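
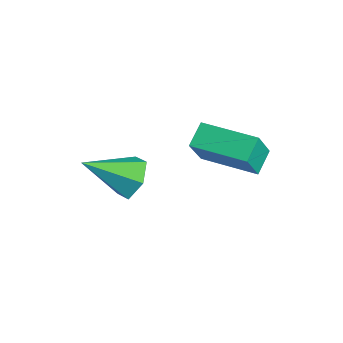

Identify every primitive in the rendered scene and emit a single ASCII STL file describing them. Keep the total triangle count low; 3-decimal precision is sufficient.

solid 
facet normal 0.098 0.837 -0.539
outer loop
vertex -2.669 -2.416 -3.679
vertex -3.37 -2.1 -3.316
vertex -2.61 -1.962 -2.963
endloop
endfacet
facet normal 0.885 -0.422 0.195
outer loop
vertex -2.669 -2.416 -3.679
vertex -2.61 -1.962 -2.963
vertex -3.55 -3.64 -2.324
endloop
endfacet
facet normal 0.098 0.837 -0.539
outer loop
vertex -2.61 -1.962 -2.963
vertex -3.37 -2.1 -3.316
vertex -3.311 -1.646 -2.6
endloop
endfacet
facet normal 0.481 0.063 0.874
outer loop
vertex -2.61 -1.962 -2.963
vertex -3.311 -1.646 -2.6
vertex -3.55 -3.64 -2.324
endloop
endfacet
facet normal 0.097 0.837 -0.539
outer loop
vertex -3.311 -1.646 -2.6
vertex -3.37 -2.1 -3.316
vertex -4.071 -1.785 -2.953
endloop
endfacet
facet normal -0.441 0.175 0.880
outer loop
vertex -3.311 -1.646 -2.6
vertex -4.071 -1.785 -2.953
vertex -3.55 -3.64 -2.324
endloop
endfacet
facet normal 0.097 0.837 -0.539
outer loop
vertex -4.071 -1.785 -2.953
vertex -3.37 -2.1 -3.316
vertex -4.131 -2.239 -3.669
endloop
endfacet
facet normal -0.958 -0.199 0.206
outer loop
vertex -4.071 -1.785 -2.953
vertex -4.131 -2.239 -3.669
vertex -3.55 -3.64 -2.324
endloop
endfacet
facet normal 0.098 0.836 -0.540
outer loop
vertex -4.131 -2.239 -3.669
vertex -3.37 -2.1 -3.316
vertex -3.43 -2.555 -4.032
endloop
endfacet
facet normal -0.554 -0.685 -0.474
outer loop
vertex -4.131 -2.239 -3.669
vertex -3.43 -2.555 -4.032
vertex -3.55 -3.64 -2.324
endloop
endfacet
facet normal 0.098 0.836 -0.540
outer loop
vertex -3.43 -2.555 -4.032
vertex -3.37 -2.1 -3.316
vertex -2.669 -2.416 -3.679
endloop
endfacet
facet normal 0.368 -0.796 -0.480
outer loop
vertex -3.43 -2.555 -4.032
vertex -2.669 -2.416 -3.679
vertex -3.55 -3.64 -2.324
endloop
endfacet
facet normal -0.706 -0.708 -0.022
outer loop
vertex -0.955 -1.035 0.004
vertex -1.509 -0.498 0.487
vertex -1.449 -0.507 -1.148
endloop
endfacet
facet normal 0.609 -0.589 -0.531
outer loop
vertex -0.131 0.818 -1.107
vertex -0.955 -1.035 0.004
vertex -1.449 -0.507 -1.148
endloop
endfacet
facet normal -0.705 -0.709 -0.022
outer loop
vertex -1.449 -0.507 -1.148
vertex -1.509 -0.498 0.487
vertex -2.003 0.029 -0.665
endloop
endfacet
facet normal -0.363 0.388 -0.847
outer loop
vertex -2.003 0.029 -0.665
vertex -0.131 0.818 -1.107
vertex -1.449 -0.507 -1.148
endloop
endfacet
facet normal 0.363 -0.387 0.847
outer loop
vertex -0.955 -1.035 0.004
vertex -0.191 0.827 0.528
vertex -1.509 -0.498 0.487
endloop
endfacet
facet normal 0.609 -0.589 -0.531
outer loop
vertex 0.363 0.291 0.045
vertex -0.955 -1.035 0.004
vertex -0.131 0.818 -1.107
endloop
endfacet
facet normal 0.364 -0.388 0.847
outer loop
vertex 0.363 0.291 0.045
vertex -0.191 0.827 0.528
vertex -0.955 -1.035 0.004
endloop
endfacet
facet normal -0.609 0.589 0.531
outer loop
vertex -1.509 -0.498 0.487
vertex -0.191 0.827 0.528
vertex -2.003 0.029 -0.665
endloop
endfacet
facet normal -0.363 0.387 -0.847
outer loop
vertex -0.685 1.355 -0.624
vertex -0.131 0.818 -1.107
vertex -2.003 0.029 -0.665
endloop
endfacet
facet normal -0.609 0.589 0.531
outer loop
vertex -2.003 0.029 -0.665
vertex -0.191 0.827 0.528
vertex -0.685 1.355 -0.624
endloop
endfacet
facet normal 0.705 0.708 0.022
outer loop
vertex -0.685 1.355 -0.624
vertex 0.363 0.291 0.045
vertex -0.131 0.818 -1.107
endloop
endfacet
facet normal 0.705 0.709 0.022
outer loop
vertex -0.191 0.827 0.528
vertex 0.363 0.291 0.045
vertex -0.685 1.355 -0.624
endloop
endfacet

endsolid


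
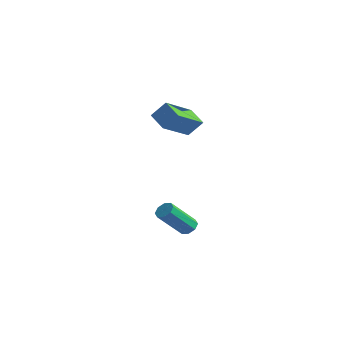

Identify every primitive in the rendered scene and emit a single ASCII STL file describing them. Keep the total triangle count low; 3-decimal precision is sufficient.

solid 
facet normal 0.094 0.694 -0.714
outer loop
vertex -1.125 0.079 -3.005
vertex -1.497 -0.135 -3.262
vertex -1.468 0.221 -2.912
endloop
endfacet
facet normal 0.433 0.617 0.657
outer loop
vertex -1.125 0.079 -3.005
vertex -1.468 0.221 -2.912
vertex -1.291 -1.171 -1.722
endloop
endfacet
facet normal 0.434 0.617 0.657
outer loop
vertex -1.291 -1.171 -1.722
vertex -1.468 0.221 -2.912
vertex -1.634 -1.03 -1.628
endloop
endfacet
facet normal -0.091 -0.695 0.713
outer loop
vertex -1.291 -1.171 -1.722
vertex -1.634 -1.03 -1.628
vertex -1.663 -1.385 -1.978
endloop
endfacet
facet normal 0.091 0.694 -0.714
outer loop
vertex -1.468 0.221 -2.912
vertex -1.497 -0.135 -3.262
vertex -1.828 0.154 -3.023
endloop
endfacet
facet normal -0.326 0.698 0.638
outer loop
vertex -1.468 0.221 -2.912
vertex -1.828 0.154 -3.023
vertex -1.634 -1.03 -1.628
endloop
endfacet
facet normal -0.325 0.698 0.638
outer loop
vertex -1.634 -1.03 -1.628
vertex -1.828 0.154 -3.023
vertex -1.994 -1.096 -1.739
endloop
endfacet
facet normal -0.092 -0.695 0.713
outer loop
vertex -1.634 -1.03 -1.628
vertex -1.994 -1.096 -1.739
vertex -1.663 -1.385 -1.978
endloop
endfacet
facet normal 0.091 0.695 -0.714
outer loop
vertex -1.828 0.154 -3.023
vertex -1.497 -0.135 -3.262
vertex -1.994 -0.082 -3.274
endloop
endfacet
facet normal -0.896 0.370 0.245
outer loop
vertex -1.828 0.154 -3.023
vertex -1.994 -0.082 -3.274
vertex -1.994 -1.096 -1.739
endloop
endfacet
facet normal -0.896 0.370 0.244
outer loop
vertex -1.994 -1.096 -1.739
vertex -1.994 -0.082 -3.274
vertex -2.16 -1.332 -1.991
endloop
endfacet
facet normal -0.093 -0.696 0.712
outer loop
vertex -1.994 -1.096 -1.739
vertex -2.16 -1.332 -1.991
vertex -1.663 -1.385 -1.978
endloop
endfacet
facet normal 0.091 0.695 -0.713
outer loop
vertex -1.994 -0.082 -3.274
vertex -1.497 -0.135 -3.262
vertex -1.869 -0.349 -3.518
endloop
endfacet
facet normal -0.941 -0.174 -0.291
outer loop
vertex -1.994 -0.082 -3.274
vertex -1.869 -0.349 -3.518
vertex -2.16 -1.332 -1.991
endloop
endfacet
facet normal -0.941 -0.174 -0.291
outer loop
vertex -2.16 -1.332 -1.991
vertex -1.869 -0.349 -3.518
vertex -2.035 -1.599 -2.235
endloop
endfacet
facet normal -0.093 -0.695 0.713
outer loop
vertex -2.16 -1.332 -1.991
vertex -2.035 -1.599 -2.235
vertex -1.663 -1.385 -1.978
endloop
endfacet
facet normal 0.091 0.695 -0.713
outer loop
vertex -1.869 -0.349 -3.518
vertex -1.497 -0.135 -3.262
vertex -1.526 -0.49 -3.612
endloop
endfacet
facet normal -0.434 -0.617 -0.657
outer loop
vertex -1.869 -0.349 -3.518
vertex -1.526 -0.49 -3.612
vertex -2.035 -1.599 -2.235
endloop
endfacet
facet normal -0.433 -0.617 -0.657
outer loop
vertex -2.035 -1.599 -2.235
vertex -1.526 -0.49 -3.612
vertex -1.692 -1.741 -2.328
endloop
endfacet
facet normal -0.094 -0.694 0.714
outer loop
vertex -2.035 -1.599 -2.235
vertex -1.692 -1.741 -2.328
vertex -1.663 -1.385 -1.978
endloop
endfacet
facet normal 0.092 0.695 -0.713
outer loop
vertex -1.526 -0.49 -3.612
vertex -1.497 -0.135 -3.262
vertex -1.166 -0.424 -3.501
endloop
endfacet
facet normal 0.325 -0.698 -0.638
outer loop
vertex -1.526 -0.49 -3.612
vertex -1.166 -0.424 -3.501
vertex -1.692 -1.741 -2.328
endloop
endfacet
facet normal 0.326 -0.698 -0.637
outer loop
vertex -1.692 -1.741 -2.328
vertex -1.166 -0.424 -3.501
vertex -1.332 -1.674 -2.217
endloop
endfacet
facet normal -0.091 -0.694 0.714
outer loop
vertex -1.692 -1.741 -2.328
vertex -1.332 -1.674 -2.217
vertex -1.663 -1.385 -1.978
endloop
endfacet
facet normal 0.093 0.696 -0.712
outer loop
vertex -1.166 -0.424 -3.501
vertex -1.497 -0.135 -3.262
vertex -1.0 -0.188 -3.249
endloop
endfacet
facet normal 0.896 -0.370 -0.244
outer loop
vertex -1.166 -0.424 -3.501
vertex -1.0 -0.188 -3.249
vertex -1.332 -1.674 -2.217
endloop
endfacet
facet normal 0.896 -0.370 -0.245
outer loop
vertex -1.332 -1.674 -2.217
vertex -1.0 -0.188 -3.249
vertex -1.166 -1.438 -1.966
endloop
endfacet
facet normal -0.091 -0.695 0.714
outer loop
vertex -1.332 -1.674 -2.217
vertex -1.166 -1.438 -1.966
vertex -1.663 -1.385 -1.978
endloop
endfacet
facet normal 0.093 0.695 -0.713
outer loop
vertex -1.0 -0.188 -3.249
vertex -1.497 -0.135 -3.262
vertex -1.125 0.079 -3.005
endloop
endfacet
facet normal 0.941 0.174 0.291
outer loop
vertex -1.0 -0.188 -3.249
vertex -1.125 0.079 -3.005
vertex -1.166 -1.438 -1.966
endloop
endfacet
facet normal 0.941 0.174 0.291
outer loop
vertex -1.166 -1.438 -1.966
vertex -1.125 0.079 -3.005
vertex -1.291 -1.171 -1.722
endloop
endfacet
facet normal -0.091 -0.695 0.713
outer loop
vertex -1.166 -1.438 -1.966
vertex -1.291 -1.171 -1.722
vertex -1.663 -1.385 -1.978
endloop
endfacet
facet normal -0.877 0.075 0.475
outer loop
vertex -3.185 -0.058 3.769
vertex -3.501 1.634 2.92
vertex -3.646 -0.534 2.993
endloop
endfacet
facet normal 0.165 -0.881 0.442
outer loop
vertex -2.699 -0.614 2.48
vertex -3.185 -0.058 3.769
vertex -3.646 -0.534 2.993
endloop
endfacet
facet normal -0.877 0.075 0.475
outer loop
vertex -3.646 -0.534 2.993
vertex -3.501 1.634 2.92
vertex -3.962 1.159 2.144
endloop
endfacet
facet normal -0.452 -0.466 -0.761
outer loop
vertex -3.962 1.159 2.144
vertex -2.699 -0.614 2.48
vertex -3.646 -0.534 2.993
endloop
endfacet
facet normal 0.452 0.466 0.761
outer loop
vertex -3.185 -0.058 3.769
vertex -2.554 1.554 2.407
vertex -3.501 1.634 2.92
endloop
endfacet
facet normal 0.164 -0.882 0.442
outer loop
vertex -2.238 -0.139 3.256
vertex -3.185 -0.058 3.769
vertex -2.699 -0.614 2.48
endloop
endfacet
facet normal 0.452 0.466 0.761
outer loop
vertex -2.238 -0.139 3.256
vertex -2.554 1.554 2.407
vertex -3.185 -0.058 3.769
endloop
endfacet
facet normal -0.165 0.882 -0.442
outer loop
vertex -3.501 1.634 2.92
vertex -2.554 1.554 2.407
vertex -3.962 1.159 2.144
endloop
endfacet
facet normal -0.452 -0.466 -0.761
outer loop
vertex -3.015 1.078 1.631
vertex -2.699 -0.614 2.48
vertex -3.962 1.159 2.144
endloop
endfacet
facet normal -0.165 0.881 -0.443
outer loop
vertex -3.962 1.159 2.144
vertex -2.554 1.554 2.407
vertex -3.015 1.078 1.631
endloop
endfacet
facet normal 0.877 -0.075 -0.475
outer loop
vertex -3.015 1.078 1.631
vertex -2.238 -0.139 3.256
vertex -2.699 -0.614 2.48
endloop
endfacet
facet normal 0.877 -0.075 -0.475
outer loop
vertex -2.554 1.554 2.407
vertex -2.238 -0.139 3.256
vertex -3.015 1.078 1.631
endloop
endfacet

endsolid


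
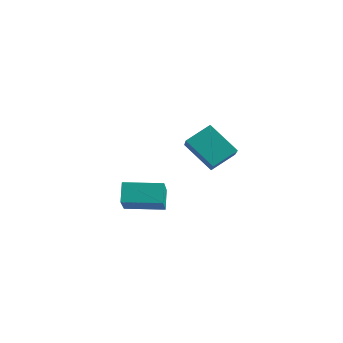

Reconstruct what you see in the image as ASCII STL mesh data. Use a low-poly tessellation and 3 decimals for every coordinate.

solid 
facet normal -0.602 0.580 -0.549
outer loop
vertex -1.119 3.829 4.052
vertex 0.149 4.086 2.934
vertex -1.498 2.804 3.386
endloop
endfacet
facet normal -0.742 -0.150 0.654
outer loop
vertex -0.469 1.814 4.326
vertex -1.119 3.829 4.052
vertex -1.498 2.804 3.386
endloop
endfacet
facet normal -0.602 0.580 -0.549
outer loop
vertex -1.498 2.804 3.386
vertex 0.149 4.086 2.934
vertex -0.23 3.061 2.268
endloop
endfacet
facet normal -0.296 -0.801 -0.520
outer loop
vertex -0.23 3.061 2.268
vertex -0.469 1.814 4.326
vertex -1.498 2.804 3.386
endloop
endfacet
facet normal 0.296 0.801 0.520
outer loop
vertex -1.119 3.829 4.052
vertex 1.178 3.096 3.874
vertex 0.149 4.086 2.934
endloop
endfacet
facet normal -0.742 -0.150 0.654
outer loop
vertex -0.09 2.839 4.992
vertex -1.119 3.829 4.052
vertex -0.469 1.814 4.326
endloop
endfacet
facet normal 0.296 0.801 0.520
outer loop
vertex -0.09 2.839 4.992
vertex 1.178 3.096 3.874
vertex -1.119 3.829 4.052
endloop
endfacet
facet normal 0.742 0.150 -0.654
outer loop
vertex 0.149 4.086 2.934
vertex 1.178 3.096 3.874
vertex -0.23 3.061 2.268
endloop
endfacet
facet normal -0.296 -0.801 -0.520
outer loop
vertex 0.799 2.071 3.208
vertex -0.469 1.814 4.326
vertex -0.23 3.061 2.268
endloop
endfacet
facet normal 0.742 0.150 -0.654
outer loop
vertex -0.23 3.061 2.268
vertex 1.178 3.096 3.874
vertex 0.799 2.071 3.208
endloop
endfacet
facet normal 0.602 -0.580 0.549
outer loop
vertex 0.799 2.071 3.208
vertex -0.09 2.839 4.992
vertex -0.469 1.814 4.326
endloop
endfacet
facet normal 0.602 -0.580 0.549
outer loop
vertex 1.178 3.096 3.874
vertex -0.09 2.839 4.992
vertex 0.799 2.071 3.208
endloop
endfacet
facet normal -0.420 0.495 0.761
outer loop
vertex -0.162 -2.067 3.518
vertex 1.088 -1.021 3.528
vertex -0.904 -1.169 2.525
endloop
endfacet
facet normal -0.767 -0.641 -0.007
outer loop
vertex -0.488 -1.659 1.772
vertex -0.162 -2.067 3.518
vertex -0.904 -1.169 2.525
endloop
endfacet
facet normal -0.420 0.495 0.761
outer loop
vertex -0.904 -1.169 2.525
vertex 1.088 -1.021 3.528
vertex 0.347 -0.124 2.536
endloop
endfacet
facet normal -0.484 0.587 -0.649
outer loop
vertex 0.347 -0.124 2.536
vertex -0.488 -1.659 1.772
vertex -0.904 -1.169 2.525
endloop
endfacet
facet normal 0.485 -0.586 0.649
outer loop
vertex -0.162 -2.067 3.518
vertex 1.504 -1.511 2.775
vertex 1.088 -1.021 3.528
endloop
endfacet
facet normal -0.767 -0.641 -0.007
outer loop
vertex 0.253 -2.556 2.764
vertex -0.162 -2.067 3.518
vertex -0.488 -1.659 1.772
endloop
endfacet
facet normal 0.485 -0.587 0.648
outer loop
vertex 0.253 -2.556 2.764
vertex 1.504 -1.511 2.775
vertex -0.162 -2.067 3.518
endloop
endfacet
facet normal 0.767 0.641 0.007
outer loop
vertex 1.088 -1.021 3.528
vertex 1.504 -1.511 2.775
vertex 0.347 -0.124 2.536
endloop
endfacet
facet normal -0.486 0.587 -0.648
outer loop
vertex 0.762 -0.613 1.782
vertex -0.488 -1.659 1.772
vertex 0.347 -0.124 2.536
endloop
endfacet
facet normal 0.767 0.641 0.006
outer loop
vertex 0.347 -0.124 2.536
vertex 1.504 -1.511 2.775
vertex 0.762 -0.613 1.782
endloop
endfacet
facet normal 0.420 -0.495 -0.761
outer loop
vertex 0.762 -0.613 1.782
vertex 0.253 -2.556 2.764
vertex -0.488 -1.659 1.772
endloop
endfacet
facet normal 0.420 -0.495 -0.761
outer loop
vertex 1.504 -1.511 2.775
vertex 0.253 -2.556 2.764
vertex 0.762 -0.613 1.782
endloop
endfacet

endsolid


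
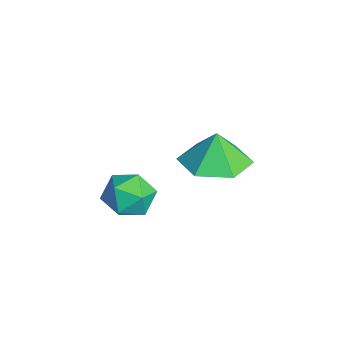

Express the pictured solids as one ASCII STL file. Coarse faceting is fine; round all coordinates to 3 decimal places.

solid 
facet normal 0.127 -0.063 -0.990
outer loop
vertex 2.768 3.505 3.286
vertex 1.729 3.236 3.17
vertex 2.023 4.274 3.142
endloop
endfacet
facet normal 0.459 0.572 0.680
outer loop
vertex 2.768 3.505 3.286
vertex 2.023 4.274 3.142
vertex 1.591 3.304 4.25
endloop
endfacet
facet normal 0.127 -0.063 -0.990
outer loop
vertex 2.023 4.274 3.142
vertex 1.729 3.236 3.17
vertex 0.984 4.004 3.026
endloop
endfacet
facet normal -0.265 0.774 0.574
outer loop
vertex 2.023 4.274 3.142
vertex 0.984 4.004 3.026
vertex 1.591 3.304 4.25
endloop
endfacet
facet normal 0.126 -0.063 -0.990
outer loop
vertex 0.984 4.004 3.026
vertex 1.729 3.236 3.17
vertex 0.689 2.966 3.055
endloop
endfacet
facet normal -0.806 0.244 0.539
outer loop
vertex 0.984 4.004 3.026
vertex 0.689 2.966 3.055
vertex 1.591 3.304 4.25
endloop
endfacet
facet normal 0.126 -0.063 -0.990
outer loop
vertex 0.689 2.966 3.055
vertex 1.729 3.236 3.17
vertex 1.434 2.197 3.199
endloop
endfacet
facet normal -0.624 -0.490 0.609
outer loop
vertex 0.689 2.966 3.055
vertex 1.434 2.197 3.199
vertex 1.591 3.304 4.25
endloop
endfacet
facet normal 0.126 -0.063 -0.990
outer loop
vertex 1.434 2.197 3.199
vertex 1.729 3.236 3.17
vertex 2.474 2.467 3.314
endloop
endfacet
facet normal 0.101 -0.693 0.714
outer loop
vertex 1.434 2.197 3.199
vertex 2.474 2.467 3.314
vertex 1.591 3.304 4.25
endloop
endfacet
facet normal 0.127 -0.063 -0.990
outer loop
vertex 2.474 2.467 3.314
vertex 1.729 3.236 3.17
vertex 2.768 3.505 3.286
endloop
endfacet
facet normal 0.642 -0.162 0.750
outer loop
vertex 2.474 2.467 3.314
vertex 2.768 3.505 3.286
vertex 1.591 3.304 4.25
endloop
endfacet
facet normal -0.994 -0.096 0.060
outer loop
vertex 2.685 0.207 3.292
vertex 2.741 0.132 4.096
vertex 2.65 0.865 3.762
endloop
endfacet
facet normal -0.810 0.311 -0.496
outer loop
vertex 2.685 0.207 3.292
vertex 2.65 0.865 3.762
vertex 3.077 0.881 3.075
endloop
endfacet
facet normal -0.384 -0.073 -0.920
outer loop
vertex 2.685 0.207 3.292
vertex 3.077 0.881 3.075
vertex 3.432 0.159 2.984
endloop
endfacet
facet normal -0.304 -0.718 -0.626
outer loop
vertex 2.685 0.207 3.292
vertex 3.432 0.159 2.984
vertex 3.225 -0.304 3.615
endloop
endfacet
facet normal -0.681 -0.732 -0.021
outer loop
vertex 2.685 0.207 3.292
vertex 3.225 -0.304 3.615
vertex 2.741 0.132 4.096
endloop
endfacet
facet normal -0.434 0.865 -0.250
outer loop
vertex 3.077 0.881 3.075
vertex 2.65 0.865 3.762
vertex 3.375 1.224 3.745
endloop
endfacet
facet normal -0.730 0.206 0.651
outer loop
vertex 2.65 0.865 3.762
vertex 2.741 0.132 4.096
vertex 3.168 0.761 4.376
endloop
endfacet
facet normal -0.224 -0.824 0.521
outer loop
vertex 2.741 0.132 4.096
vertex 3.225 -0.304 3.615
vertex 3.523 0.039 4.285
endloop
endfacet
facet normal 0.385 -0.800 -0.460
outer loop
vertex 3.225 -0.304 3.615
vertex 3.432 0.159 2.984
vertex 3.95 0.055 3.598
endloop
endfacet
facet normal 0.255 0.243 -0.936
outer loop
vertex 3.432 0.159 2.984
vertex 3.077 0.881 3.075
vertex 3.859 0.788 3.264
endloop
endfacet
facet normal 0.304 0.718 0.626
outer loop
vertex 3.915 0.713 4.068
vertex 3.375 1.224 3.745
vertex 3.168 0.761 4.376
endloop
endfacet
facet normal 0.384 0.073 0.920
outer loop
vertex 3.915 0.713 4.068
vertex 3.168 0.761 4.376
vertex 3.523 0.039 4.285
endloop
endfacet
facet normal 0.810 -0.311 0.496
outer loop
vertex 3.915 0.713 4.068
vertex 3.523 0.039 4.285
vertex 3.95 0.055 3.598
endloop
endfacet
facet normal 0.994 0.096 -0.060
outer loop
vertex 3.915 0.713 4.068
vertex 3.95 0.055 3.598
vertex 3.859 0.788 3.264
endloop
endfacet
facet normal 0.681 0.732 0.021
outer loop
vertex 3.915 0.713 4.068
vertex 3.859 0.788 3.264
vertex 3.375 1.224 3.745
endloop
endfacet
facet normal -0.385 0.800 0.460
outer loop
vertex 3.168 0.761 4.376
vertex 3.375 1.224 3.745
vertex 2.65 0.865 3.762
endloop
endfacet
facet normal -0.255 -0.243 0.936
outer loop
vertex 3.523 0.039 4.285
vertex 3.168 0.761 4.376
vertex 2.741 0.132 4.096
endloop
endfacet
facet normal 0.434 -0.865 0.250
outer loop
vertex 3.95 0.055 3.598
vertex 3.523 0.039 4.285
vertex 3.225 -0.304 3.615
endloop
endfacet
facet normal 0.730 -0.206 -0.651
outer loop
vertex 3.859 0.788 3.264
vertex 3.95 0.055 3.598
vertex 3.432 0.159 2.984
endloop
endfacet
facet normal 0.224 0.824 -0.521
outer loop
vertex 3.375 1.224 3.745
vertex 3.859 0.788 3.264
vertex 3.077 0.881 3.075
endloop
endfacet

endsolid


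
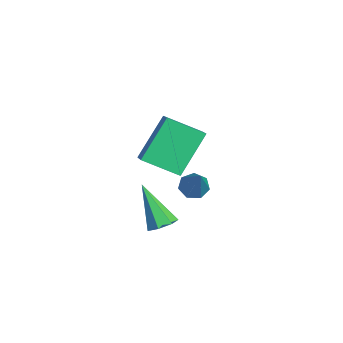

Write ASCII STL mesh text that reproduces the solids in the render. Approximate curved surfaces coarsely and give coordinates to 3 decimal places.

solid 
facet normal -0.653 0.081 -0.753
outer loop
vertex 2.987 -0.635 -2.263
vertex 2.605 -0.748 -1.944
vertex 2.797 -0.29 -2.061
endloop
endfacet
facet normal 0.766 0.582 -0.273
outer loop
vertex 2.987 -0.635 -2.263
vertex 2.797 -0.29 -2.061
vertex 3.775 -0.892 -0.596
endloop
endfacet
facet normal -0.652 0.081 -0.754
outer loop
vertex 2.797 -0.29 -2.061
vertex 2.605 -0.748 -1.944
vertex 2.462 -0.29 -1.771
endloop
endfacet
facet normal 0.213 0.945 0.246
outer loop
vertex 2.797 -0.29 -2.061
vertex 2.462 -0.29 -1.771
vertex 3.775 -0.892 -0.596
endloop
endfacet
facet normal -0.654 0.080 -0.752
outer loop
vertex 2.462 -0.29 -1.771
vertex 2.605 -0.748 -1.944
vertex 2.236 -0.635 -1.611
endloop
endfacet
facet normal -0.378 0.582 0.720
outer loop
vertex 2.462 -0.29 -1.771
vertex 2.236 -0.635 -1.611
vertex 3.775 -0.892 -0.596
endloop
endfacet
facet normal -0.654 0.080 -0.752
outer loop
vertex 2.236 -0.635 -1.611
vertex 2.605 -0.748 -1.944
vertex 2.287 -1.065 -1.701
endloop
endfacet
facet normal -0.562 -0.233 0.794
outer loop
vertex 2.236 -0.635 -1.611
vertex 2.287 -1.065 -1.701
vertex 3.775 -0.892 -0.596
endloop
endfacet
facet normal -0.655 0.081 -0.752
outer loop
vertex 2.287 -1.065 -1.701
vertex 2.605 -0.748 -1.944
vertex 2.578 -1.256 -1.975
endloop
endfacet
facet normal -0.200 -0.891 0.409
outer loop
vertex 2.287 -1.065 -1.701
vertex 2.578 -1.256 -1.975
vertex 3.775 -0.892 -0.596
endloop
endfacet
facet normal -0.653 0.081 -0.753
outer loop
vertex 2.578 -1.256 -1.975
vertex 2.605 -0.748 -1.944
vertex 2.889 -1.065 -2.224
endloop
endfacet
facet normal 0.433 -0.890 -0.141
outer loop
vertex 2.578 -1.256 -1.975
vertex 2.889 -1.065 -2.224
vertex 3.775 -0.892 -0.596
endloop
endfacet
facet normal -0.653 0.080 -0.753
outer loop
vertex 2.889 -1.065 -2.224
vertex 2.605 -0.748 -1.944
vertex 2.987 -0.635 -2.263
endloop
endfacet
facet normal 0.864 -0.237 -0.445
outer loop
vertex 2.889 -1.065 -2.224
vertex 2.987 -0.635 -2.263
vertex 3.775 -0.892 -0.596
endloop
endfacet
facet normal 0.522 0.248 -0.816
outer loop
vertex 3.516 -2.161 -3.017
vertex 3.082 -1.911 -3.219
vertex 3.473 -1.708 -2.907
endloop
endfacet
facet normal 0.669 -0.115 0.734
outer loop
vertex 3.516 -2.161 -3.017
vertex 3.473 -1.708 -2.907
vertex 2.198 -2.329 -1.841
endloop
endfacet
facet normal 0.524 0.245 -0.816
outer loop
vertex 3.473 -1.708 -2.907
vertex 3.082 -1.911 -3.219
vertex 3.136 -1.408 -3.033
endloop
endfacet
facet normal 0.293 0.631 0.718
outer loop
vertex 3.473 -1.708 -2.907
vertex 3.136 -1.408 -3.033
vertex 2.198 -2.329 -1.841
endloop
endfacet
facet normal 0.521 0.246 -0.817
outer loop
vertex 3.136 -1.408 -3.033
vertex 3.082 -1.911 -3.219
vertex 2.758 -1.487 -3.298
endloop
endfacet
facet normal -0.411 0.849 0.333
outer loop
vertex 3.136 -1.408 -3.033
vertex 2.758 -1.487 -3.298
vertex 2.198 -2.329 -1.841
endloop
endfacet
facet normal 0.523 0.248 -0.816
outer loop
vertex 2.758 -1.487 -3.298
vertex 3.082 -1.911 -3.219
vertex 2.624 -1.886 -3.505
endloop
endfacet
facet normal -0.916 0.377 -0.134
outer loop
vertex 2.758 -1.487 -3.298
vertex 2.624 -1.886 -3.505
vertex 2.198 -2.329 -1.841
endloop
endfacet
facet normal 0.523 0.246 -0.816
outer loop
vertex 2.624 -1.886 -3.505
vertex 3.082 -1.911 -3.219
vertex 2.835 -2.304 -3.496
endloop
endfacet
facet normal -0.840 -0.431 -0.330
outer loop
vertex 2.624 -1.886 -3.505
vertex 2.835 -2.304 -3.496
vertex 2.198 -2.329 -1.841
endloop
endfacet
facet normal 0.523 0.247 -0.816
outer loop
vertex 2.835 -2.304 -3.496
vertex 3.082 -1.911 -3.219
vertex 3.232 -2.427 -3.279
endloop
endfacet
facet normal -0.240 -0.965 -0.107
outer loop
vertex 2.835 -2.304 -3.496
vertex 3.232 -2.427 -3.279
vertex 2.198 -2.329 -1.841
endloop
endfacet
facet normal 0.522 0.247 -0.816
outer loop
vertex 3.232 -2.427 -3.279
vertex 3.082 -1.911 -3.219
vertex 3.516 -2.161 -3.017
endloop
endfacet
facet normal 0.433 -0.823 0.367
outer loop
vertex 3.232 -2.427 -3.279
vertex 3.516 -2.161 -3.017
vertex 2.198 -2.329 -1.841
endloop
endfacet
facet normal -0.350 0.567 0.746
outer loop
vertex -0.875 -0.642 -1.07
vertex -0.377 0.562 -1.751
vertex -1.608 -0.566 -1.472
endloop
endfacet
facet normal -0.339 -0.819 0.463
outer loop
vertex -0.943 -1.642 -2.889
vertex -0.875 -0.642 -1.07
vertex -1.608 -0.566 -1.472
endloop
endfacet
facet normal -0.350 0.566 0.746
outer loop
vertex -1.608 -0.566 -1.472
vertex -0.377 0.562 -1.751
vertex -1.111 0.638 -2.153
endloop
endfacet
facet normal -0.874 0.090 -0.478
outer loop
vertex -1.111 0.638 -2.153
vertex -0.943 -1.642 -2.889
vertex -1.608 -0.566 -1.472
endloop
endfacet
facet normal 0.873 -0.091 0.479
outer loop
vertex -0.875 -0.642 -1.07
vertex 0.288 -0.514 -3.168
vertex -0.377 0.562 -1.751
endloop
endfacet
facet normal -0.338 -0.819 0.463
outer loop
vertex -0.209 -1.718 -2.487
vertex -0.875 -0.642 -1.07
vertex -0.943 -1.642 -2.889
endloop
endfacet
facet normal 0.873 -0.090 0.479
outer loop
vertex -0.209 -1.718 -2.487
vertex 0.288 -0.514 -3.168
vertex -0.875 -0.642 -1.07
endloop
endfacet
facet normal 0.338 0.819 -0.463
outer loop
vertex -0.377 0.562 -1.751
vertex 0.288 -0.514 -3.168
vertex -1.111 0.638 -2.153
endloop
endfacet
facet normal -0.873 0.090 -0.479
outer loop
vertex -0.445 -0.438 -3.57
vertex -0.943 -1.642 -2.889
vertex -1.111 0.638 -2.153
endloop
endfacet
facet normal 0.339 0.819 -0.463
outer loop
vertex -1.111 0.638 -2.153
vertex 0.288 -0.514 -3.168
vertex -0.445 -0.438 -3.57
endloop
endfacet
facet normal 0.350 -0.567 -0.746
outer loop
vertex -0.445 -0.438 -3.57
vertex -0.209 -1.718 -2.487
vertex -0.943 -1.642 -2.889
endloop
endfacet
facet normal 0.350 -0.566 -0.746
outer loop
vertex 0.288 -0.514 -3.168
vertex -0.209 -1.718 -2.487
vertex -0.445 -0.438 -3.57
endloop
endfacet

endsolid


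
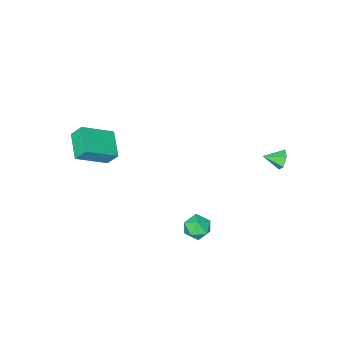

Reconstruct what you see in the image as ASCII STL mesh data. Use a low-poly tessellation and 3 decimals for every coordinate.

solid 
facet normal -0.481 -0.820 0.311
outer loop
vertex 4.201 -4.673 2.789
vertex 2.598 -4.121 1.766
vertex 4.527 -5.158 2.016
endloop
endfacet
facet normal 0.810 -0.279 0.517
outer loop
vertex 5.302 -3.839 1.514
vertex 4.201 -4.673 2.789
vertex 4.527 -5.158 2.016
endloop
endfacet
facet normal -0.481 -0.819 0.312
outer loop
vertex 4.527 -5.158 2.016
vertex 2.598 -4.121 1.766
vertex 2.925 -4.607 0.993
endloop
endfacet
facet normal 0.337 -0.501 -0.797
outer loop
vertex 2.925 -4.607 0.993
vertex 5.302 -3.839 1.514
vertex 4.527 -5.158 2.016
endloop
endfacet
facet normal -0.336 0.501 0.797
outer loop
vertex 4.201 -4.673 2.789
vertex 3.373 -2.802 1.264
vertex 2.598 -4.121 1.766
endloop
endfacet
facet normal 0.809 -0.278 0.517
outer loop
vertex 4.975 -3.353 2.287
vertex 4.201 -4.673 2.789
vertex 5.302 -3.839 1.514
endloop
endfacet
facet normal -0.337 0.501 0.797
outer loop
vertex 4.975 -3.353 2.287
vertex 3.373 -2.802 1.264
vertex 4.201 -4.673 2.789
endloop
endfacet
facet normal -0.809 0.279 -0.517
outer loop
vertex 2.598 -4.121 1.766
vertex 3.373 -2.802 1.264
vertex 2.925 -4.607 0.993
endloop
endfacet
facet normal 0.337 -0.501 -0.798
outer loop
vertex 3.699 -3.287 0.491
vertex 5.302 -3.839 1.514
vertex 2.925 -4.607 0.993
endloop
endfacet
facet normal -0.810 0.279 -0.516
outer loop
vertex 2.925 -4.607 0.993
vertex 3.373 -2.802 1.264
vertex 3.699 -3.287 0.491
endloop
endfacet
facet normal 0.481 0.819 -0.312
outer loop
vertex 3.699 -3.287 0.491
vertex 4.975 -3.353 2.287
vertex 5.302 -3.839 1.514
endloop
endfacet
facet normal 0.481 0.820 -0.311
outer loop
vertex 3.373 -2.802 1.264
vertex 4.975 -3.353 2.287
vertex 3.699 -3.287 0.491
endloop
endfacet
facet normal -0.752 0.571 -0.329
outer loop
vertex -2.283 2.955 0.957
vertex -2.611 2.807 1.449
vertex -2.246 3.295 1.462
endloop
endfacet
facet normal 0.926 0.279 -0.256
outer loop
vertex -2.283 2.955 0.957
vertex -2.246 3.295 1.462
vertex -1.829 2.213 1.791
endloop
endfacet
facet normal -0.752 0.571 -0.329
outer loop
vertex -2.246 3.295 1.462
vertex -2.611 2.807 1.449
vertex -2.574 3.147 1.954
endloop
endfacet
facet normal 0.680 0.440 0.586
outer loop
vertex -2.246 3.295 1.462
vertex -2.574 3.147 1.954
vertex -1.829 2.213 1.791
endloop
endfacet
facet normal -0.752 0.571 -0.329
outer loop
vertex -2.574 3.147 1.954
vertex -2.611 2.807 1.449
vertex -2.939 2.659 1.942
endloop
endfacet
facet normal 0.096 -0.096 0.991
outer loop
vertex -2.574 3.147 1.954
vertex -2.939 2.659 1.942
vertex -1.829 2.213 1.791
endloop
endfacet
facet normal -0.752 0.572 -0.328
outer loop
vertex -2.939 2.659 1.942
vertex -2.611 2.807 1.449
vertex -2.977 2.319 1.437
endloop
endfacet
facet normal -0.244 -0.796 0.554
outer loop
vertex -2.939 2.659 1.942
vertex -2.977 2.319 1.437
vertex -1.829 2.213 1.791
endloop
endfacet
facet normal -0.752 0.572 -0.328
outer loop
vertex -2.977 2.319 1.437
vertex -2.611 2.807 1.449
vertex -2.649 2.467 0.944
endloop
endfacet
facet normal 0.000 -0.958 -0.287
outer loop
vertex -2.977 2.319 1.437
vertex -2.649 2.467 0.944
vertex -1.829 2.213 1.791
endloop
endfacet
facet normal -0.751 0.572 -0.329
outer loop
vertex -2.649 2.467 0.944
vertex -2.611 2.807 1.449
vertex -2.283 2.955 0.957
endloop
endfacet
facet normal 0.586 -0.421 -0.693
outer loop
vertex -2.649 2.467 0.944
vertex -2.283 2.955 0.957
vertex -1.829 2.213 1.791
endloop
endfacet
facet normal -0.976 0.210 -0.054
outer loop
vertex 1.838 2.502 -1.812
vertex 1.667 1.788 -1.495
vertex 1.777 2.421 -1.019
endloop
endfacet
facet normal -0.592 0.805 0.037
outer loop
vertex 1.838 2.502 -1.812
vertex 1.777 2.421 -1.019
vertex 2.363 2.866 -1.331
endloop
endfacet
facet normal -0.130 0.854 -0.504
outer loop
vertex 1.838 2.502 -1.812
vertex 2.363 2.866 -1.331
vertex 2.614 2.509 -2.001
endloop
endfacet
facet normal -0.229 0.289 -0.930
outer loop
vertex 1.838 2.502 -1.812
vertex 2.614 2.509 -2.001
vertex 2.184 1.843 -2.102
endloop
endfacet
facet normal -0.752 -0.109 -0.650
outer loop
vertex 1.838 2.502 -1.812
vertex 2.184 1.843 -2.102
vertex 1.667 1.788 -1.495
endloop
endfacet
facet normal -0.217 0.736 0.641
outer loop
vertex 2.363 2.866 -1.331
vertex 1.777 2.421 -1.019
vertex 2.516 2.377 -0.718
endloop
endfacet
facet normal -0.839 -0.226 0.494
outer loop
vertex 1.777 2.421 -1.019
vertex 1.667 1.788 -1.495
vertex 2.086 1.711 -0.819
endloop
endfacet
facet normal -0.476 -0.742 -0.473
outer loop
vertex 1.667 1.788 -1.495
vertex 2.184 1.843 -2.102
vertex 2.337 1.354 -1.489
endloop
endfacet
facet normal 0.370 -0.099 -0.924
outer loop
vertex 2.184 1.843 -2.102
vertex 2.614 2.509 -2.001
vertex 2.923 1.799 -1.801
endloop
endfacet
facet normal 0.530 0.815 -0.236
outer loop
vertex 2.614 2.509 -2.001
vertex 2.363 2.866 -1.331
vertex 3.033 2.432 -1.325
endloop
endfacet
facet normal 0.229 -0.289 0.930
outer loop
vertex 2.862 1.718 -1.008
vertex 2.516 2.377 -0.718
vertex 2.086 1.711 -0.819
endloop
endfacet
facet normal 0.130 -0.854 0.504
outer loop
vertex 2.862 1.718 -1.008
vertex 2.086 1.711 -0.819
vertex 2.337 1.354 -1.489
endloop
endfacet
facet normal 0.592 -0.805 -0.037
outer loop
vertex 2.862 1.718 -1.008
vertex 2.337 1.354 -1.489
vertex 2.923 1.799 -1.801
endloop
endfacet
facet normal 0.976 -0.210 0.054
outer loop
vertex 2.862 1.718 -1.008
vertex 2.923 1.799 -1.801
vertex 3.033 2.432 -1.325
endloop
endfacet
facet normal 0.752 0.109 0.650
outer loop
vertex 2.862 1.718 -1.008
vertex 3.033 2.432 -1.325
vertex 2.516 2.377 -0.718
endloop
endfacet
facet normal -0.370 0.099 0.924
outer loop
vertex 2.086 1.711 -0.819
vertex 2.516 2.377 -0.718
vertex 1.777 2.421 -1.019
endloop
endfacet
facet normal -0.530 -0.815 0.236
outer loop
vertex 2.337 1.354 -1.489
vertex 2.086 1.711 -0.819
vertex 1.667 1.788 -1.495
endloop
endfacet
facet normal 0.217 -0.736 -0.641
outer loop
vertex 2.923 1.799 -1.801
vertex 2.337 1.354 -1.489
vertex 2.184 1.843 -2.102
endloop
endfacet
facet normal 0.839 0.226 -0.494
outer loop
vertex 3.033 2.432 -1.325
vertex 2.923 1.799 -1.801
vertex 2.614 2.509 -2.001
endloop
endfacet
facet normal 0.476 0.742 0.473
outer loop
vertex 2.516 2.377 -0.718
vertex 3.033 2.432 -1.325
vertex 2.363 2.866 -1.331
endloop
endfacet

endsolid


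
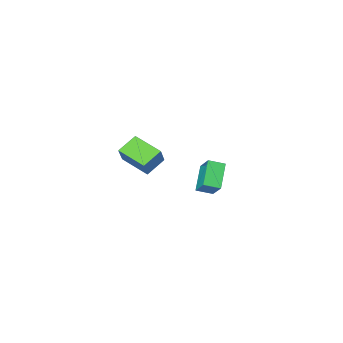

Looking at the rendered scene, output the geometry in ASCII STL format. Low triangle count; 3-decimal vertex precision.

solid 
facet normal -0.526 -0.507 0.683
outer loop
vertex -3.005 -0.613 -2.055
vertex -3.902 -0.136 -2.392
vertex -3.214 -1.683 -3.011
endloop
endfacet
facet normal 0.838 -0.445 0.315
outer loop
vertex -2.198 -0.704 -4.328
vertex -3.005 -0.613 -2.055
vertex -3.214 -1.683 -3.011
endloop
endfacet
facet normal -0.526 -0.507 0.683
outer loop
vertex -3.214 -1.683 -3.011
vertex -3.902 -0.136 -2.392
vertex -4.111 -1.206 -3.348
endloop
endfacet
facet normal -0.144 -0.738 -0.660
outer loop
vertex -4.111 -1.206 -3.348
vertex -2.198 -0.704 -4.328
vertex -3.214 -1.683 -3.011
endloop
endfacet
facet normal 0.144 0.738 0.660
outer loop
vertex -3.005 -0.613 -2.055
vertex -2.886 0.843 -3.709
vertex -3.902 -0.136 -2.392
endloop
endfacet
facet normal 0.838 -0.445 0.315
outer loop
vertex -1.989 0.366 -3.372
vertex -3.005 -0.613 -2.055
vertex -2.198 -0.704 -4.328
endloop
endfacet
facet normal 0.144 0.738 0.660
outer loop
vertex -1.989 0.366 -3.372
vertex -2.886 0.843 -3.709
vertex -3.005 -0.613 -2.055
endloop
endfacet
facet normal -0.838 0.445 -0.315
outer loop
vertex -3.902 -0.136 -2.392
vertex -2.886 0.843 -3.709
vertex -4.111 -1.206 -3.348
endloop
endfacet
facet normal -0.144 -0.738 -0.660
outer loop
vertex -3.095 -0.227 -4.665
vertex -2.198 -0.704 -4.328
vertex -4.111 -1.206 -3.348
endloop
endfacet
facet normal -0.838 0.445 -0.315
outer loop
vertex -4.111 -1.206 -3.348
vertex -2.886 0.843 -3.709
vertex -3.095 -0.227 -4.665
endloop
endfacet
facet normal 0.526 0.507 -0.683
outer loop
vertex -3.095 -0.227 -4.665
vertex -1.989 0.366 -3.372
vertex -2.198 -0.704 -4.328
endloop
endfacet
facet normal 0.526 0.507 -0.683
outer loop
vertex -2.886 0.843 -3.709
vertex -1.989 0.366 -3.372
vertex -3.095 -0.227 -4.665
endloop
endfacet
facet normal -0.462 -0.480 -0.746
outer loop
vertex 3.36 1.965 1.861
vertex 2.789 3.558 1.189
vertex 4.488 2.052 1.107
endloop
endfacet
facet normal 0.314 -0.875 0.369
outer loop
vertex 5.171 2.762 2.211
vertex 3.36 1.965 1.861
vertex 4.488 2.052 1.107
endloop
endfacet
facet normal -0.462 -0.480 -0.746
outer loop
vertex 4.488 2.052 1.107
vertex 2.789 3.558 1.189
vertex 3.917 3.644 0.435
endloop
endfacet
facet normal 0.830 0.064 -0.554
outer loop
vertex 3.917 3.644 0.435
vertex 5.171 2.762 2.211
vertex 4.488 2.052 1.107
endloop
endfacet
facet normal -0.830 -0.064 0.554
outer loop
vertex 3.36 1.965 1.861
vertex 3.472 4.268 2.293
vertex 2.789 3.558 1.189
endloop
endfacet
facet normal 0.314 -0.875 0.369
outer loop
vertex 4.043 2.676 2.965
vertex 3.36 1.965 1.861
vertex 5.171 2.762 2.211
endloop
endfacet
facet normal -0.830 -0.064 0.554
outer loop
vertex 4.043 2.676 2.965
vertex 3.472 4.268 2.293
vertex 3.36 1.965 1.861
endloop
endfacet
facet normal -0.313 0.875 -0.369
outer loop
vertex 2.789 3.558 1.189
vertex 3.472 4.268 2.293
vertex 3.917 3.644 0.435
endloop
endfacet
facet normal 0.830 0.064 -0.554
outer loop
vertex 4.6 4.355 1.539
vertex 5.171 2.762 2.211
vertex 3.917 3.644 0.435
endloop
endfacet
facet normal -0.314 0.875 -0.369
outer loop
vertex 3.917 3.644 0.435
vertex 3.472 4.268 2.293
vertex 4.6 4.355 1.539
endloop
endfacet
facet normal 0.462 0.480 0.746
outer loop
vertex 4.6 4.355 1.539
vertex 4.043 2.676 2.965
vertex 5.171 2.762 2.211
endloop
endfacet
facet normal 0.462 0.480 0.746
outer loop
vertex 3.472 4.268 2.293
vertex 4.043 2.676 2.965
vertex 4.6 4.355 1.539
endloop
endfacet

endsolid


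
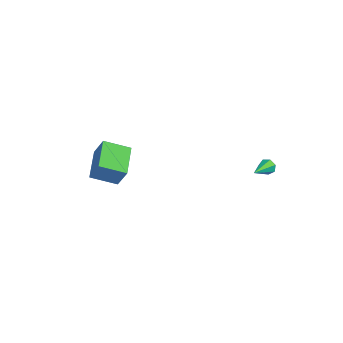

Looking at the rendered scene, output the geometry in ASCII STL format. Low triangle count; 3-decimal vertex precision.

solid 
facet normal -0.084 0.900 -0.427
outer loop
vertex 3.865 4.207 -0.834
vertex 3.654 4.404 -0.377
vertex 4.173 4.382 -0.526
endloop
endfacet
facet normal 0.746 -0.452 -0.489
outer loop
vertex 3.865 4.207 -0.834
vertex 4.173 4.382 -0.526
vertex 3.806 2.776 0.397
endloop
endfacet
facet normal -0.085 0.899 -0.429
outer loop
vertex 4.173 4.382 -0.526
vertex 3.654 4.404 -0.377
vertex 4.089 4.574 -0.107
endloop
endfacet
facet normal 0.968 -0.087 0.234
outer loop
vertex 4.173 4.382 -0.526
vertex 4.089 4.574 -0.107
vertex 3.806 2.776 0.397
endloop
endfacet
facet normal -0.085 0.899 -0.429
outer loop
vertex 4.089 4.574 -0.107
vertex 3.654 4.404 -0.377
vertex 3.678 4.638 0.109
endloop
endfacet
facet normal 0.479 0.166 0.862
outer loop
vertex 4.089 4.574 -0.107
vertex 3.678 4.638 0.109
vertex 3.806 2.776 0.397
endloop
endfacet
facet normal -0.084 0.899 -0.429
outer loop
vertex 3.678 4.638 0.109
vertex 3.654 4.404 -0.377
vertex 3.249 4.526 -0.042
endloop
endfacet
facet normal -0.357 0.119 0.926
outer loop
vertex 3.678 4.638 0.109
vertex 3.249 4.526 -0.042
vertex 3.806 2.776 0.397
endloop
endfacet
facet normal -0.083 0.900 -0.428
outer loop
vertex 3.249 4.526 -0.042
vertex 3.654 4.404 -0.377
vertex 3.124 4.323 -0.445
endloop
endfacet
facet normal -0.905 -0.193 0.378
outer loop
vertex 3.249 4.526 -0.042
vertex 3.124 4.323 -0.445
vertex 3.806 2.776 0.397
endloop
endfacet
facet normal -0.083 0.900 -0.428
outer loop
vertex 3.124 4.323 -0.445
vertex 3.654 4.404 -0.377
vertex 3.399 4.181 -0.797
endloop
endfacet
facet normal -0.756 -0.537 -0.374
outer loop
vertex 3.124 4.323 -0.445
vertex 3.399 4.181 -0.797
vertex 3.806 2.776 0.397
endloop
endfacet
facet normal -0.084 0.900 -0.427
outer loop
vertex 3.399 4.181 -0.797
vertex 3.654 4.404 -0.377
vertex 3.865 4.207 -0.834
endloop
endfacet
facet normal -0.024 -0.651 -0.758
outer loop
vertex 3.399 4.181 -0.797
vertex 3.865 4.207 -0.834
vertex 3.806 2.776 0.397
endloop
endfacet
facet normal -0.489 0.842 0.227
outer loop
vertex -4.759 -0.048 0.767
vertex -3.447 0.89 0.115
vertex -5.447 -0.068 -0.645
endloop
endfacet
facet normal -0.754 -0.540 0.375
outer loop
vertex -4.433 -1.81 -1.115
vertex -4.759 -0.048 0.767
vertex -5.447 -0.068 -0.645
endloop
endfacet
facet normal -0.490 0.842 0.227
outer loop
vertex -5.447 -0.068 -0.645
vertex -3.447 0.89 0.115
vertex -4.135 0.871 -1.297
endloop
endfacet
facet normal -0.438 -0.012 -0.899
outer loop
vertex -4.135 0.871 -1.297
vertex -4.433 -1.81 -1.115
vertex -5.447 -0.068 -0.645
endloop
endfacet
facet normal 0.438 0.012 0.899
outer loop
vertex -4.759 -0.048 0.767
vertex -2.433 -0.852 -0.355
vertex -3.447 0.89 0.115
endloop
endfacet
facet normal -0.754 -0.540 0.375
outer loop
vertex -3.745 -1.791 0.297
vertex -4.759 -0.048 0.767
vertex -4.433 -1.81 -1.115
endloop
endfacet
facet normal 0.438 0.012 0.899
outer loop
vertex -3.745 -1.791 0.297
vertex -2.433 -0.852 -0.355
vertex -4.759 -0.048 0.767
endloop
endfacet
facet normal 0.754 0.540 -0.375
outer loop
vertex -3.447 0.89 0.115
vertex -2.433 -0.852 -0.355
vertex -4.135 0.871 -1.297
endloop
endfacet
facet normal -0.438 -0.012 -0.899
outer loop
vertex -3.121 -0.872 -1.767
vertex -4.433 -1.81 -1.115
vertex -4.135 0.871 -1.297
endloop
endfacet
facet normal 0.754 0.540 -0.375
outer loop
vertex -4.135 0.871 -1.297
vertex -2.433 -0.852 -0.355
vertex -3.121 -0.872 -1.767
endloop
endfacet
facet normal 0.489 -0.842 -0.227
outer loop
vertex -3.121 -0.872 -1.767
vertex -3.745 -1.791 0.297
vertex -4.433 -1.81 -1.115
endloop
endfacet
facet normal 0.490 -0.842 -0.227
outer loop
vertex -2.433 -0.852 -0.355
vertex -3.745 -1.791 0.297
vertex -3.121 -0.872 -1.767
endloop
endfacet

endsolid


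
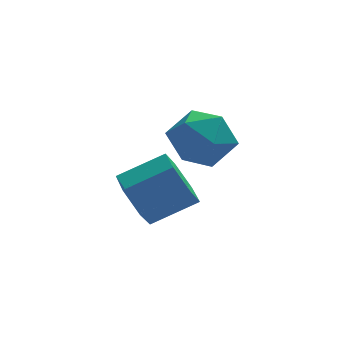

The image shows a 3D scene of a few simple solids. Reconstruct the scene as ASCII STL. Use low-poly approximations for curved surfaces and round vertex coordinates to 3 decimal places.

solid 
facet normal -0.890 -0.070 -0.450
outer loop
vertex -2.245 -0.949 -3.139
vertex -2.525 -0.628 -2.635
vertex -2.29 -0.291 -3.152
endloop
endfacet
facet normal 0.450 0.013 -0.893
outer loop
vertex -2.245 -0.949 -3.139
vertex -2.29 -0.291 -3.152
vertex -1.275 -0.873 -2.649
endloop
endfacet
facet normal 0.451 0.015 -0.893
outer loop
vertex -1.275 -0.873 -2.649
vertex -2.29 -0.291 -3.152
vertex -1.32 -0.215 -2.661
endloop
endfacet
facet normal 0.890 0.069 0.450
outer loop
vertex -1.275 -0.873 -2.649
vertex -1.32 -0.215 -2.661
vertex -1.555 -0.552 -2.145
endloop
endfacet
facet normal -0.890 -0.070 -0.450
outer loop
vertex -2.29 -0.291 -3.152
vertex -2.525 -0.628 -2.635
vertex -2.57 0.031 -2.648
endloop
endfacet
facet normal 0.166 0.870 -0.464
outer loop
vertex -2.29 -0.291 -3.152
vertex -2.57 0.031 -2.648
vertex -1.32 -0.215 -2.661
endloop
endfacet
facet normal 0.167 0.871 -0.462
outer loop
vertex -1.32 -0.215 -2.661
vertex -2.57 0.031 -2.648
vertex -1.6 0.106 -2.157
endloop
endfacet
facet normal 0.890 0.069 0.450
outer loop
vertex -1.32 -0.215 -2.661
vertex -1.6 0.106 -2.157
vertex -1.555 -0.552 -2.145
endloop
endfacet
facet normal -0.890 -0.070 -0.450
outer loop
vertex -2.57 0.031 -2.648
vertex -2.525 -0.628 -2.635
vertex -2.805 -0.307 -2.131
endloop
endfacet
facet normal -0.284 0.857 0.431
outer loop
vertex -2.57 0.031 -2.648
vertex -2.805 -0.307 -2.131
vertex -1.6 0.106 -2.157
endloop
endfacet
facet normal -0.284 0.857 0.430
outer loop
vertex -1.6 0.106 -2.157
vertex -2.805 -0.307 -2.131
vertex -1.835 -0.231 -1.641
endloop
endfacet
facet normal 0.890 0.069 0.450
outer loop
vertex -1.6 0.106 -2.157
vertex -1.835 -0.231 -1.641
vertex -1.555 -0.552 -2.145
endloop
endfacet
facet normal -0.890 -0.069 -0.450
outer loop
vertex -2.805 -0.307 -2.131
vertex -2.525 -0.628 -2.635
vertex -2.76 -0.965 -2.119
endloop
endfacet
facet normal -0.450 -0.014 0.893
outer loop
vertex -2.805 -0.307 -2.131
vertex -2.76 -0.965 -2.119
vertex -1.835 -0.231 -1.641
endloop
endfacet
facet normal -0.451 -0.013 0.893
outer loop
vertex -1.835 -0.231 -1.641
vertex -2.76 -0.965 -2.119
vertex -1.79 -0.889 -1.628
endloop
endfacet
facet normal 0.890 0.070 0.450
outer loop
vertex -1.835 -0.231 -1.641
vertex -1.79 -0.889 -1.628
vertex -1.555 -0.552 -2.145
endloop
endfacet
facet normal -0.890 -0.069 -0.450
outer loop
vertex -2.76 -0.965 -2.119
vertex -2.525 -0.628 -2.635
vertex -2.48 -1.286 -2.623
endloop
endfacet
facet normal -0.166 -0.871 0.463
outer loop
vertex -2.76 -0.965 -2.119
vertex -2.48 -1.286 -2.623
vertex -1.79 -0.889 -1.628
endloop
endfacet
facet normal -0.167 -0.870 0.463
outer loop
vertex -1.79 -0.889 -1.628
vertex -2.48 -1.286 -2.623
vertex -1.51 -1.211 -2.132
endloop
endfacet
facet normal 0.890 0.070 0.450
outer loop
vertex -1.79 -0.889 -1.628
vertex -1.51 -1.211 -2.132
vertex -1.555 -0.552 -2.145
endloop
endfacet
facet normal -0.890 -0.069 -0.450
outer loop
vertex -2.48 -1.286 -2.623
vertex -2.525 -0.628 -2.635
vertex -2.245 -0.949 -3.139
endloop
endfacet
facet normal 0.284 -0.857 -0.430
outer loop
vertex -2.48 -1.286 -2.623
vertex -2.245 -0.949 -3.139
vertex -1.51 -1.211 -2.132
endloop
endfacet
facet normal 0.285 -0.856 -0.431
outer loop
vertex -1.51 -1.211 -2.132
vertex -2.245 -0.949 -3.139
vertex -1.275 -0.873 -2.649
endloop
endfacet
facet normal 0.890 0.070 0.450
outer loop
vertex -1.51 -1.211 -2.132
vertex -1.275 -0.873 -2.649
vertex -1.555 -0.552 -2.145
endloop
endfacet
facet normal -0.673 0.311 0.671
outer loop
vertex -1.975 -1.132 -0.53
vertex -1.683 -1.573 -0.033
vertex -1.439 -0.893 -0.103
endloop
endfacet
facet normal -0.527 0.826 0.199
outer loop
vertex -1.975 -1.132 -0.53
vertex -1.439 -0.893 -0.103
vertex -1.442 -0.725 -0.809
endloop
endfacet
facet normal -0.679 0.579 -0.452
outer loop
vertex -1.975 -1.132 -0.53
vertex -1.442 -0.725 -0.809
vertex -1.689 -1.301 -1.175
endloop
endfacet
facet normal -0.919 -0.090 -0.384
outer loop
vertex -1.975 -1.132 -0.53
vertex -1.689 -1.301 -1.175
vertex -1.838 -1.825 -0.695
endloop
endfacet
facet normal -0.915 -0.255 0.311
outer loop
vertex -1.975 -1.132 -0.53
vertex -1.838 -1.825 -0.695
vertex -1.683 -1.573 -0.033
endloop
endfacet
facet normal 0.175 0.958 0.227
outer loop
vertex -1.442 -0.725 -0.809
vertex -1.439 -0.893 -0.103
vertex -0.822 -0.915 -0.485
endloop
endfacet
facet normal -0.062 0.124 0.990
outer loop
vertex -1.439 -0.893 -0.103
vertex -1.683 -1.573 -0.033
vertex -0.971 -1.439 -0.005
endloop
endfacet
facet normal -0.456 -0.791 0.408
outer loop
vertex -1.683 -1.573 -0.033
vertex -1.838 -1.825 -0.695
vertex -1.218 -2.015 -0.371
endloop
endfacet
facet normal -0.462 -0.524 -0.716
outer loop
vertex -1.838 -1.825 -0.695
vertex -1.689 -1.301 -1.175
vertex -1.221 -1.847 -1.077
endloop
endfacet
facet normal -0.072 0.557 -0.828
outer loop
vertex -1.689 -1.301 -1.175
vertex -1.442 -0.725 -0.809
vertex -0.977 -1.167 -1.147
endloop
endfacet
facet normal 0.919 0.090 0.384
outer loop
vertex -0.685 -1.608 -0.65
vertex -0.822 -0.915 -0.485
vertex -0.971 -1.439 -0.005
endloop
endfacet
facet normal 0.679 -0.579 0.452
outer loop
vertex -0.685 -1.608 -0.65
vertex -0.971 -1.439 -0.005
vertex -1.218 -2.015 -0.371
endloop
endfacet
facet normal 0.527 -0.826 -0.199
outer loop
vertex -0.685 -1.608 -0.65
vertex -1.218 -2.015 -0.371
vertex -1.221 -1.847 -1.077
endloop
endfacet
facet normal 0.673 -0.311 -0.671
outer loop
vertex -0.685 -1.608 -0.65
vertex -1.221 -1.847 -1.077
vertex -0.977 -1.167 -1.147
endloop
endfacet
facet normal 0.915 0.255 -0.311
outer loop
vertex -0.685 -1.608 -0.65
vertex -0.977 -1.167 -1.147
vertex -0.822 -0.915 -0.485
endloop
endfacet
facet normal 0.462 0.524 0.716
outer loop
vertex -0.971 -1.439 -0.005
vertex -0.822 -0.915 -0.485
vertex -1.439 -0.893 -0.103
endloop
endfacet
facet normal 0.072 -0.557 0.828
outer loop
vertex -1.218 -2.015 -0.371
vertex -0.971 -1.439 -0.005
vertex -1.683 -1.573 -0.033
endloop
endfacet
facet normal -0.175 -0.958 -0.227
outer loop
vertex -1.221 -1.847 -1.077
vertex -1.218 -2.015 -0.371
vertex -1.838 -1.825 -0.695
endloop
endfacet
facet normal 0.062 -0.124 -0.990
outer loop
vertex -0.977 -1.167 -1.147
vertex -1.221 -1.847 -1.077
vertex -1.689 -1.301 -1.175
endloop
endfacet
facet normal 0.456 0.791 -0.408
outer loop
vertex -0.822 -0.915 -0.485
vertex -0.977 -1.167 -1.147
vertex -1.442 -0.725 -0.809
endloop
endfacet

endsolid


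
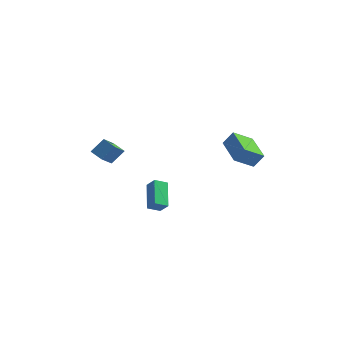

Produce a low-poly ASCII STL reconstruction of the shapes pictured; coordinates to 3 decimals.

solid 
facet normal -0.902 0.205 0.380
outer loop
vertex -3.956 -0.466 -0.259
vertex -4.018 0.698 -1.034
vertex -4.468 -1.081 -1.141
endloop
endfacet
facet normal 0.044 -0.831 0.554
outer loop
vertex -3.602 -1.278 -1.506
vertex -3.956 -0.466 -0.259
vertex -4.468 -1.081 -1.141
endloop
endfacet
facet normal -0.902 0.205 0.379
outer loop
vertex -4.468 -1.081 -1.141
vertex -4.018 0.698 -1.034
vertex -4.529 0.083 -1.916
endloop
endfacet
facet normal -0.430 -0.516 -0.741
outer loop
vertex -4.529 0.083 -1.916
vertex -3.602 -1.278 -1.506
vertex -4.468 -1.081 -1.141
endloop
endfacet
facet normal 0.430 0.516 0.741
outer loop
vertex -3.956 -0.466 -0.259
vertex -3.152 0.501 -1.399
vertex -4.018 0.698 -1.034
endloop
endfacet
facet normal 0.044 -0.831 0.554
outer loop
vertex -3.091 -0.663 -0.624
vertex -3.956 -0.466 -0.259
vertex -3.602 -1.278 -1.506
endloop
endfacet
facet normal 0.430 0.516 0.741
outer loop
vertex -3.091 -0.663 -0.624
vertex -3.152 0.501 -1.399
vertex -3.956 -0.466 -0.259
endloop
endfacet
facet normal -0.044 0.831 -0.554
outer loop
vertex -4.018 0.698 -1.034
vertex -3.152 0.501 -1.399
vertex -4.529 0.083 -1.916
endloop
endfacet
facet normal -0.430 -0.516 -0.741
outer loop
vertex -3.664 -0.114 -2.281
vertex -3.602 -1.278 -1.506
vertex -4.529 0.083 -1.916
endloop
endfacet
facet normal -0.044 0.831 -0.554
outer loop
vertex -4.529 0.083 -1.916
vertex -3.152 0.501 -1.399
vertex -3.664 -0.114 -2.281
endloop
endfacet
facet normal 0.902 -0.205 -0.380
outer loop
vertex -3.664 -0.114 -2.281
vertex -3.091 -0.663 -0.624
vertex -3.602 -1.278 -1.506
endloop
endfacet
facet normal 0.902 -0.206 -0.380
outer loop
vertex -3.152 0.501 -1.399
vertex -3.091 -0.663 -0.624
vertex -3.664 -0.114 -2.281
endloop
endfacet
facet normal -0.701 0.667 0.254
outer loop
vertex 2.339 2.356 -0.277
vertex 2.879 2.593 0.591
vertex 3.061 3.393 -1.009
endloop
endfacet
facet normal -0.514 -0.226 -0.827
outer loop
vertex 4.561 1.967 -1.551
vertex 2.339 2.356 -0.277
vertex 3.061 3.393 -1.009
endloop
endfacet
facet normal -0.702 0.666 0.253
outer loop
vertex 3.061 3.393 -1.009
vertex 2.879 2.593 0.591
vertex 3.6 3.631 -0.141
endloop
endfacet
facet normal 0.494 0.710 -0.502
outer loop
vertex 3.6 3.631 -0.141
vertex 4.561 1.967 -1.551
vertex 3.061 3.393 -1.009
endloop
endfacet
facet normal -0.494 -0.710 0.501
outer loop
vertex 2.339 2.356 -0.277
vertex 4.379 1.167 0.049
vertex 2.879 2.593 0.591
endloop
endfacet
facet normal -0.514 -0.226 -0.827
outer loop
vertex 3.84 0.929 -0.819
vertex 2.339 2.356 -0.277
vertex 4.561 1.967 -1.551
endloop
endfacet
facet normal -0.494 -0.710 0.502
outer loop
vertex 3.84 0.929 -0.819
vertex 4.379 1.167 0.049
vertex 2.339 2.356 -0.277
endloop
endfacet
facet normal 0.514 0.226 0.827
outer loop
vertex 2.879 2.593 0.591
vertex 4.379 1.167 0.049
vertex 3.6 3.631 -0.141
endloop
endfacet
facet normal 0.494 0.710 -0.501
outer loop
vertex 5.101 2.204 -0.683
vertex 4.561 1.967 -1.551
vertex 3.6 3.631 -0.141
endloop
endfacet
facet normal 0.514 0.226 0.827
outer loop
vertex 3.6 3.631 -0.141
vertex 4.379 1.167 0.049
vertex 5.101 2.204 -0.683
endloop
endfacet
facet normal 0.701 -0.666 -0.254
outer loop
vertex 5.101 2.204 -0.683
vertex 3.84 0.929 -0.819
vertex 4.561 1.967 -1.551
endloop
endfacet
facet normal 0.701 -0.667 -0.253
outer loop
vertex 4.379 1.167 0.049
vertex 3.84 0.929 -0.819
vertex 5.101 2.204 -0.683
endloop
endfacet
facet normal -0.408 0.669 0.621
outer loop
vertex -0.078 -1.263 -2.411
vertex 0.425 -0.64 -2.752
vertex -0.7 -1.088 -3.009
endloop
endfacet
facet normal -0.578 -0.716 0.392
outer loop
vertex 0.075 -2.36 -4.188
vertex -0.078 -1.263 -2.411
vertex -0.7 -1.088 -3.009
endloop
endfacet
facet normal -0.408 0.669 0.621
outer loop
vertex -0.7 -1.088 -3.009
vertex 0.425 -0.64 -2.752
vertex -0.197 -0.465 -3.349
endloop
endfacet
facet normal -0.706 0.199 -0.679
outer loop
vertex -0.197 -0.465 -3.349
vertex 0.075 -2.36 -4.188
vertex -0.7 -1.088 -3.009
endloop
endfacet
facet normal 0.707 -0.199 0.679
outer loop
vertex -0.078 -1.263 -2.411
vertex 1.2 -1.912 -3.931
vertex 0.425 -0.64 -2.752
endloop
endfacet
facet normal -0.578 -0.716 0.392
outer loop
vertex 0.697 -2.535 -3.591
vertex -0.078 -1.263 -2.411
vertex 0.075 -2.36 -4.188
endloop
endfacet
facet normal 0.706 -0.200 0.679
outer loop
vertex 0.697 -2.535 -3.591
vertex 1.2 -1.912 -3.931
vertex -0.078 -1.263 -2.411
endloop
endfacet
facet normal 0.578 0.716 -0.392
outer loop
vertex 0.425 -0.64 -2.752
vertex 1.2 -1.912 -3.931
vertex -0.197 -0.465 -3.349
endloop
endfacet
facet normal -0.707 0.199 -0.679
outer loop
vertex 0.578 -1.737 -4.529
vertex 0.075 -2.36 -4.188
vertex -0.197 -0.465 -3.349
endloop
endfacet
facet normal 0.578 0.716 -0.392
outer loop
vertex -0.197 -0.465 -3.349
vertex 1.2 -1.912 -3.931
vertex 0.578 -1.737 -4.529
endloop
endfacet
facet normal 0.408 -0.669 -0.621
outer loop
vertex 0.578 -1.737 -4.529
vertex 0.697 -2.535 -3.591
vertex 0.075 -2.36 -4.188
endloop
endfacet
facet normal 0.409 -0.669 -0.621
outer loop
vertex 1.2 -1.912 -3.931
vertex 0.697 -2.535 -3.591
vertex 0.578 -1.737 -4.529
endloop
endfacet

endsolid


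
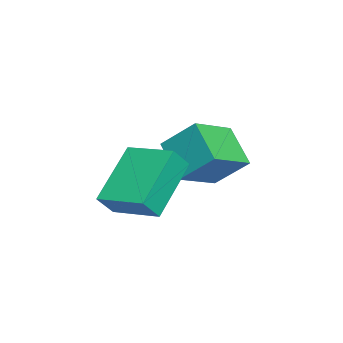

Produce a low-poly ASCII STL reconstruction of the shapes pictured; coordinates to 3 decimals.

solid 
facet normal -0.787 0.503 -0.356
outer loop
vertex -2.38 0.947 3.701
vertex -1.477 1.654 2.704
vertex -2.615 -0.094 2.749
endloop
endfacet
facet normal -0.594 -0.465 0.656
outer loop
vertex -1.363 -0.894 3.316
vertex -2.38 0.947 3.701
vertex -2.615 -0.094 2.749
endloop
endfacet
facet normal -0.787 0.503 -0.356
outer loop
vertex -2.615 -0.094 2.749
vertex -1.477 1.654 2.704
vertex -1.712 0.614 1.753
endloop
endfacet
facet normal -0.164 -0.728 -0.666
outer loop
vertex -1.712 0.614 1.753
vertex -1.363 -0.894 3.316
vertex -2.615 -0.094 2.749
endloop
endfacet
facet normal 0.164 0.728 0.665
outer loop
vertex -2.38 0.947 3.701
vertex -0.225 0.854 3.271
vertex -1.477 1.654 2.704
endloop
endfacet
facet normal -0.594 -0.465 0.656
outer loop
vertex -1.128 0.146 4.267
vertex -2.38 0.947 3.701
vertex -1.363 -0.894 3.316
endloop
endfacet
facet normal 0.164 0.728 0.666
outer loop
vertex -1.128 0.146 4.267
vertex -0.225 0.854 3.271
vertex -2.38 0.947 3.701
endloop
endfacet
facet normal 0.594 0.465 -0.656
outer loop
vertex -1.477 1.654 2.704
vertex -0.225 0.854 3.271
vertex -1.712 0.614 1.753
endloop
endfacet
facet normal -0.165 -0.728 -0.666
outer loop
vertex -0.46 -0.187 2.319
vertex -1.363 -0.894 3.316
vertex -1.712 0.614 1.753
endloop
endfacet
facet normal 0.594 0.466 -0.656
outer loop
vertex -1.712 0.614 1.753
vertex -0.225 0.854 3.271
vertex -0.46 -0.187 2.319
endloop
endfacet
facet normal 0.787 -0.503 0.356
outer loop
vertex -0.46 -0.187 2.319
vertex -1.128 0.146 4.267
vertex -1.363 -0.894 3.316
endloop
endfacet
facet normal 0.787 -0.503 0.356
outer loop
vertex -0.225 0.854 3.271
vertex -1.128 0.146 4.267
vertex -0.46 -0.187 2.319
endloop
endfacet
facet normal -0.709 0.248 0.660
outer loop
vertex -0.22 -1.588 3.547
vertex 0.499 -0.143 3.776
vertex -0.71 -1.24 2.89
endloop
endfacet
facet normal -0.441 -0.886 -0.140
outer loop
vertex 0.821 -1.777 1.464
vertex -0.22 -1.588 3.547
vertex -0.71 -1.24 2.89
endloop
endfacet
facet normal -0.709 0.248 0.660
outer loop
vertex -0.71 -1.24 2.89
vertex 0.499 -0.143 3.776
vertex 0.009 0.205 3.119
endloop
endfacet
facet normal -0.550 0.391 -0.738
outer loop
vertex 0.009 0.205 3.119
vertex 0.821 -1.777 1.464
vertex -0.71 -1.24 2.89
endloop
endfacet
facet normal 0.550 -0.391 0.738
outer loop
vertex -0.22 -1.588 3.547
vertex 2.03 -0.68 2.35
vertex 0.499 -0.143 3.776
endloop
endfacet
facet normal -0.441 -0.886 -0.140
outer loop
vertex 1.311 -2.125 2.121
vertex -0.22 -1.588 3.547
vertex 0.821 -1.777 1.464
endloop
endfacet
facet normal 0.550 -0.391 0.738
outer loop
vertex 1.311 -2.125 2.121
vertex 2.03 -0.68 2.35
vertex -0.22 -1.588 3.547
endloop
endfacet
facet normal 0.441 0.886 0.140
outer loop
vertex 0.499 -0.143 3.776
vertex 2.03 -0.68 2.35
vertex 0.009 0.205 3.119
endloop
endfacet
facet normal -0.550 0.391 -0.738
outer loop
vertex 1.54 -0.332 1.693
vertex 0.821 -1.777 1.464
vertex 0.009 0.205 3.119
endloop
endfacet
facet normal 0.441 0.886 0.140
outer loop
vertex 0.009 0.205 3.119
vertex 2.03 -0.68 2.35
vertex 1.54 -0.332 1.693
endloop
endfacet
facet normal 0.709 -0.248 -0.660
outer loop
vertex 1.54 -0.332 1.693
vertex 1.311 -2.125 2.121
vertex 0.821 -1.777 1.464
endloop
endfacet
facet normal 0.709 -0.248 -0.660
outer loop
vertex 2.03 -0.68 2.35
vertex 1.311 -2.125 2.121
vertex 1.54 -0.332 1.693
endloop
endfacet

endsolid


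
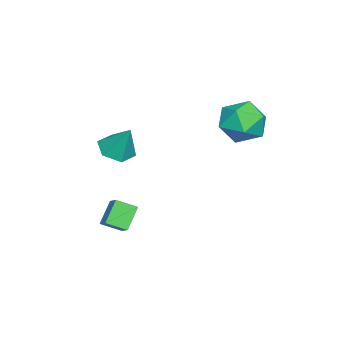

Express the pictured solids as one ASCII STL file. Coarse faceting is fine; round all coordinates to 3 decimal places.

solid 
facet normal -0.672 -0.508 -0.538
outer loop
vertex 2.397 -2.279 -3.199
vertex 1.523 -2.094 -2.282
vertex 2.105 -1.413 -3.652
endloop
endfacet
facet normal 0.683 -0.145 -0.716
outer loop
vertex 2.697 -0.966 -3.178
vertex 2.397 -2.279 -3.199
vertex 2.105 -1.413 -3.652
endloop
endfacet
facet normal -0.672 -0.508 -0.538
outer loop
vertex 2.105 -1.413 -3.652
vertex 1.523 -2.094 -2.282
vertex 1.231 -1.228 -2.735
endloop
endfacet
facet normal -0.286 0.849 -0.444
outer loop
vertex 1.231 -1.228 -2.735
vertex 2.697 -0.966 -3.178
vertex 2.105 -1.413 -3.652
endloop
endfacet
facet normal 0.286 -0.849 0.444
outer loop
vertex 2.397 -2.279 -3.199
vertex 2.115 -1.647 -1.808
vertex 1.523 -2.094 -2.282
endloop
endfacet
facet normal 0.683 -0.145 -0.716
outer loop
vertex 2.989 -1.832 -2.725
vertex 2.397 -2.279 -3.199
vertex 2.697 -0.966 -3.178
endloop
endfacet
facet normal 0.286 -0.849 0.444
outer loop
vertex 2.989 -1.832 -2.725
vertex 2.115 -1.647 -1.808
vertex 2.397 -2.279 -3.199
endloop
endfacet
facet normal -0.683 0.145 0.716
outer loop
vertex 1.523 -2.094 -2.282
vertex 2.115 -1.647 -1.808
vertex 1.231 -1.228 -2.735
endloop
endfacet
facet normal -0.286 0.849 -0.444
outer loop
vertex 1.823 -0.781 -2.261
vertex 2.697 -0.966 -3.178
vertex 1.231 -1.228 -2.735
endloop
endfacet
facet normal -0.683 0.145 0.716
outer loop
vertex 1.231 -1.228 -2.735
vertex 2.115 -1.647 -1.808
vertex 1.823 -0.781 -2.261
endloop
endfacet
facet normal 0.672 0.508 0.538
outer loop
vertex 1.823 -0.781 -2.261
vertex 2.989 -1.832 -2.725
vertex 2.697 -0.966 -3.178
endloop
endfacet
facet normal 0.672 0.508 0.538
outer loop
vertex 2.115 -1.647 -1.808
vertex 2.989 -1.832 -2.725
vertex 1.823 -0.781 -2.261
endloop
endfacet
facet normal -0.222 -0.450 -0.865
outer loop
vertex 1.371 -2.461 0.363
vertex 0.548 -2.097 0.385
vertex 1.224 -1.659 -0.017
endloop
endfacet
facet normal 0.963 0.237 0.127
outer loop
vertex 1.371 -2.461 0.363
vertex 1.224 -1.659 -0.017
vertex 0.912 -1.363 1.795
endloop
endfacet
facet normal -0.222 -0.450 -0.865
outer loop
vertex 1.224 -1.659 -0.017
vertex 0.548 -2.097 0.385
vertex 0.401 -1.295 0.005
endloop
endfacet
facet normal 0.401 0.912 -0.080
outer loop
vertex 1.224 -1.659 -0.017
vertex 0.401 -1.295 0.005
vertex 0.912 -1.363 1.795
endloop
endfacet
facet normal -0.224 -0.451 -0.864
outer loop
vertex 0.401 -1.295 0.005
vertex 0.548 -2.097 0.385
vertex -0.274 -1.733 0.408
endloop
endfacet
facet normal -0.465 0.870 0.166
outer loop
vertex 0.401 -1.295 0.005
vertex -0.274 -1.733 0.408
vertex 0.912 -1.363 1.795
endloop
endfacet
facet normal -0.224 -0.451 -0.864
outer loop
vertex -0.274 -1.733 0.408
vertex 0.548 -2.097 0.385
vertex -0.127 -2.535 0.788
endloop
endfacet
facet normal -0.771 0.152 0.619
outer loop
vertex -0.274 -1.733 0.408
vertex -0.127 -2.535 0.788
vertex 0.912 -1.363 1.795
endloop
endfacet
facet normal -0.224 -0.451 -0.864
outer loop
vertex -0.127 -2.535 0.788
vertex 0.548 -2.097 0.385
vertex 0.695 -2.899 0.765
endloop
endfacet
facet normal -0.209 -0.524 0.826
outer loop
vertex -0.127 -2.535 0.788
vertex 0.695 -2.899 0.765
vertex 0.912 -1.363 1.795
endloop
endfacet
facet normal -0.222 -0.450 -0.865
outer loop
vertex 0.695 -2.899 0.765
vertex 0.548 -2.097 0.385
vertex 1.371 -2.461 0.363
endloop
endfacet
facet normal 0.657 -0.482 0.580
outer loop
vertex 0.695 -2.899 0.765
vertex 1.371 -2.461 0.363
vertex 0.912 -1.363 1.795
endloop
endfacet
facet normal 0.107 0.356 0.928
outer loop
vertex 0.014 4.079 2.939
vertex -0.784 3.293 3.333
vertex 0.369 3.008 3.309
endloop
endfacet
facet normal 0.712 0.428 0.556
outer loop
vertex 0.014 4.079 2.939
vertex 0.369 3.008 3.309
vertex 0.845 3.486 2.331
endloop
endfacet
facet normal 0.570 0.821 -0.022
outer loop
vertex 0.014 4.079 2.939
vertex 0.845 3.486 2.331
vertex -0.014 4.067 1.751
endloop
endfacet
facet normal -0.123 0.992 -0.007
outer loop
vertex 0.014 4.079 2.939
vertex -0.014 4.067 1.751
vertex -1.021 3.947 2.37
endloop
endfacet
facet normal -0.409 0.705 0.579
outer loop
vertex 0.014 4.079 2.939
vertex -1.021 3.947 2.37
vertex -0.784 3.293 3.333
endloop
endfacet
facet normal 0.915 -0.220 0.338
outer loop
vertex 0.845 3.486 2.331
vertex 0.369 3.008 3.309
vertex 0.561 2.333 2.35
endloop
endfacet
facet normal -0.064 -0.337 0.940
outer loop
vertex 0.369 3.008 3.309
vertex -0.784 3.293 3.333
vertex -0.446 2.213 2.969
endloop
endfacet
facet normal -0.898 0.227 0.376
outer loop
vertex -0.784 3.293 3.333
vertex -1.021 3.947 2.37
vertex -1.305 2.794 2.389
endloop
endfacet
facet normal -0.436 0.693 -0.575
outer loop
vertex -1.021 3.947 2.37
vertex -0.014 4.067 1.751
vertex -0.829 3.272 1.411
endloop
endfacet
facet normal 0.685 0.416 -0.598
outer loop
vertex -0.014 4.067 1.751
vertex 0.845 3.486 2.331
vertex 0.324 2.987 1.387
endloop
endfacet
facet normal 0.123 -0.992 0.007
outer loop
vertex -0.474 2.201 1.781
vertex 0.561 2.333 2.35
vertex -0.446 2.213 2.969
endloop
endfacet
facet normal -0.570 -0.821 0.022
outer loop
vertex -0.474 2.201 1.781
vertex -0.446 2.213 2.969
vertex -1.305 2.794 2.389
endloop
endfacet
facet normal -0.712 -0.428 -0.556
outer loop
vertex -0.474 2.201 1.781
vertex -1.305 2.794 2.389
vertex -0.829 3.272 1.411
endloop
endfacet
facet normal -0.107 -0.356 -0.928
outer loop
vertex -0.474 2.201 1.781
vertex -0.829 3.272 1.411
vertex 0.324 2.987 1.387
endloop
endfacet
facet normal 0.409 -0.705 -0.579
outer loop
vertex -0.474 2.201 1.781
vertex 0.324 2.987 1.387
vertex 0.561 2.333 2.35
endloop
endfacet
facet normal 0.436 -0.693 0.575
outer loop
vertex -0.446 2.213 2.969
vertex 0.561 2.333 2.35
vertex 0.369 3.008 3.309
endloop
endfacet
facet normal -0.685 -0.416 0.598
outer loop
vertex -1.305 2.794 2.389
vertex -0.446 2.213 2.969
vertex -0.784 3.293 3.333
endloop
endfacet
facet normal -0.915 0.220 -0.338
outer loop
vertex -0.829 3.272 1.411
vertex -1.305 2.794 2.389
vertex -1.021 3.947 2.37
endloop
endfacet
facet normal 0.064 0.337 -0.940
outer loop
vertex 0.324 2.987 1.387
vertex -0.829 3.272 1.411
vertex -0.014 4.067 1.751
endloop
endfacet
facet normal 0.898 -0.227 -0.376
outer loop
vertex 0.561 2.333 2.35
vertex 0.324 2.987 1.387
vertex 0.845 3.486 2.331
endloop
endfacet

endsolid


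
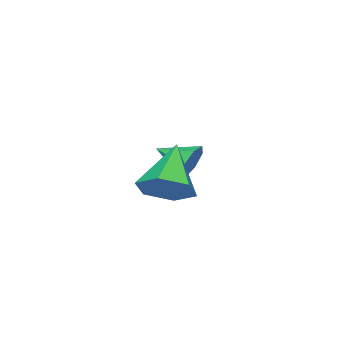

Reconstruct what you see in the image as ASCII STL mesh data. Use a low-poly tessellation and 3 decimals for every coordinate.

solid 
facet normal 0.659 0.321 -0.681
outer loop
vertex 0.915 3.184 0.222
vertex 0.356 3.001 -0.405
vertex 0.353 3.78 -0.041
endloop
endfacet
facet normal 0.085 0.469 0.879
outer loop
vertex 0.915 3.184 0.222
vertex 0.353 3.78 -0.041
vertex -0.796 2.439 0.785
endloop
endfacet
facet normal 0.659 0.320 -0.680
outer loop
vertex 0.353 3.78 -0.041
vertex 0.356 3.001 -0.405
vertex -0.205 3.597 -0.668
endloop
endfacet
facet normal -0.607 0.723 0.329
outer loop
vertex 0.353 3.78 -0.041
vertex -0.205 3.597 -0.668
vertex -0.796 2.439 0.785
endloop
endfacet
facet normal 0.660 0.321 -0.680
outer loop
vertex -0.205 3.597 -0.668
vertex 0.356 3.001 -0.405
vertex -0.202 2.818 -1.033
endloop
endfacet
facet normal -0.950 0.129 -0.284
outer loop
vertex -0.205 3.597 -0.668
vertex -0.202 2.818 -1.033
vertex -0.796 2.439 0.785
endloop
endfacet
facet normal 0.659 0.322 -0.680
outer loop
vertex -0.202 2.818 -1.033
vertex 0.356 3.001 -0.405
vertex 0.36 2.222 -0.77
endloop
endfacet
facet normal -0.601 -0.720 -0.347
outer loop
vertex -0.202 2.818 -1.033
vertex 0.36 2.222 -0.77
vertex -0.796 2.439 0.785
endloop
endfacet
facet normal 0.659 0.322 -0.680
outer loop
vertex 0.36 2.222 -0.77
vertex 0.356 3.001 -0.405
vertex 0.918 2.405 -0.142
endloop
endfacet
facet normal 0.091 -0.975 0.203
outer loop
vertex 0.36 2.222 -0.77
vertex 0.918 2.405 -0.142
vertex -0.796 2.439 0.785
endloop
endfacet
facet normal 0.659 0.321 -0.681
outer loop
vertex 0.918 2.405 -0.142
vertex 0.356 3.001 -0.405
vertex 0.915 3.184 0.222
endloop
endfacet
facet normal 0.434 -0.380 0.817
outer loop
vertex 0.918 2.405 -0.142
vertex 0.915 3.184 0.222
vertex -0.796 2.439 0.785
endloop
endfacet
facet normal -0.243 0.915 -0.323
outer loop
vertex -2.809 1.433 -0.281
vertex -3.043 1.17 -0.85
vertex -3.371 1.285 -0.278
endloop
endfacet
facet normal 0.042 -0.138 0.990
outer loop
vertex -2.809 1.433 -0.281
vertex -3.371 1.285 -0.278
vertex -2.757 0.09 -0.47
endloop
endfacet
facet normal -0.243 0.915 -0.323
outer loop
vertex -3.371 1.285 -0.278
vertex -3.043 1.17 -0.85
vertex -3.687 1.05 -0.706
endloop
endfacet
facet normal -0.605 -0.420 0.677
outer loop
vertex -3.371 1.285 -0.278
vertex -3.687 1.05 -0.706
vertex -2.757 0.09 -0.47
endloop
endfacet
facet normal -0.243 0.914 -0.324
outer loop
vertex -3.687 1.05 -0.706
vertex -3.043 1.17 -0.85
vertex -3.517 0.905 -1.243
endloop
endfacet
facet normal -0.713 -0.700 -0.037
outer loop
vertex -3.687 1.05 -0.706
vertex -3.517 0.905 -1.243
vertex -2.757 0.09 -0.47
endloop
endfacet
facet normal -0.244 0.915 -0.322
outer loop
vertex -3.517 0.905 -1.243
vertex -3.043 1.17 -0.85
vertex -2.991 0.96 -1.485
endloop
endfacet
facet normal -0.201 -0.766 -0.610
outer loop
vertex -3.517 0.905 -1.243
vertex -2.991 0.96 -1.485
vertex -2.757 0.09 -0.47
endloop
endfacet
facet normal -0.242 0.915 -0.322
outer loop
vertex -2.991 0.96 -1.485
vertex -3.043 1.17 -0.85
vertex -2.504 1.172 -1.248
endloop
endfacet
facet normal 0.547 -0.569 -0.614
outer loop
vertex -2.991 0.96 -1.485
vertex -2.504 1.172 -1.248
vertex -2.757 0.09 -0.47
endloop
endfacet
facet normal -0.243 0.914 -0.324
outer loop
vertex -2.504 1.172 -1.248
vertex -3.043 1.17 -0.85
vertex -2.423 1.383 -0.713
endloop
endfacet
facet normal 0.965 -0.258 -0.045
outer loop
vertex -2.504 1.172 -1.248
vertex -2.423 1.383 -0.713
vertex -2.757 0.09 -0.47
endloop
endfacet
facet normal -0.243 0.915 -0.323
outer loop
vertex -2.423 1.383 -0.713
vertex -3.043 1.17 -0.85
vertex -2.809 1.433 -0.281
endloop
endfacet
facet normal 0.740 -0.065 0.669
outer loop
vertex -2.423 1.383 -0.713
vertex -2.809 1.433 -0.281
vertex -2.757 0.09 -0.47
endloop
endfacet

endsolid


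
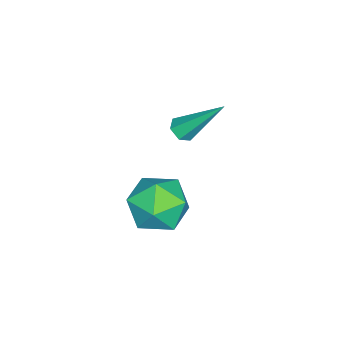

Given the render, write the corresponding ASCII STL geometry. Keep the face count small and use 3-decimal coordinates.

solid 
facet normal -0.503 0.829 0.244
outer loop
vertex 0.694 -0.539 -3.626
vertex 0.352 -1.03 -2.661
vertex 1.32 -0.436 -2.685
endloop
endfacet
facet normal 0.069 0.986 -0.154
outer loop
vertex 0.694 -0.539 -3.626
vertex 1.32 -0.436 -2.685
vertex 1.824 -0.627 -3.684
endloop
endfacet
facet normal 0.010 0.636 -0.772
outer loop
vertex 0.694 -0.539 -3.626
vertex 1.824 -0.627 -3.684
vertex 1.168 -1.338 -4.278
endloop
endfacet
facet normal -0.598 0.263 -0.757
outer loop
vertex 0.694 -0.539 -3.626
vertex 1.168 -1.338 -4.278
vertex 0.258 -1.587 -3.646
endloop
endfacet
facet normal -0.915 0.383 -0.129
outer loop
vertex 0.694 -0.539 -3.626
vertex 0.258 -1.587 -3.646
vertex 0.352 -1.03 -2.661
endloop
endfacet
facet normal 0.647 0.740 0.185
outer loop
vertex 1.824 -0.627 -3.684
vertex 1.32 -0.436 -2.685
vertex 2.182 -1.173 -2.754
endloop
endfacet
facet normal -0.278 0.486 0.828
outer loop
vertex 1.32 -0.436 -2.685
vertex 0.352 -1.03 -2.661
vertex 1.272 -1.422 -2.122
endloop
endfacet
facet normal -0.945 -0.237 0.224
outer loop
vertex 0.352 -1.03 -2.661
vertex 0.258 -1.587 -3.646
vertex 0.616 -2.133 -2.716
endloop
endfacet
facet normal -0.432 -0.431 -0.792
outer loop
vertex 0.258 -1.587 -3.646
vertex 1.168 -1.338 -4.278
vertex 1.12 -2.324 -3.715
endloop
endfacet
facet normal 0.552 0.173 -0.816
outer loop
vertex 1.168 -1.338 -4.278
vertex 1.824 -0.627 -3.684
vertex 2.088 -1.73 -3.739
endloop
endfacet
facet normal 0.598 -0.263 0.757
outer loop
vertex 1.746 -2.221 -2.774
vertex 2.182 -1.173 -2.754
vertex 1.272 -1.422 -2.122
endloop
endfacet
facet normal -0.010 -0.636 0.772
outer loop
vertex 1.746 -2.221 -2.774
vertex 1.272 -1.422 -2.122
vertex 0.616 -2.133 -2.716
endloop
endfacet
facet normal -0.069 -0.986 0.154
outer loop
vertex 1.746 -2.221 -2.774
vertex 0.616 -2.133 -2.716
vertex 1.12 -2.324 -3.715
endloop
endfacet
facet normal 0.503 -0.829 -0.244
outer loop
vertex 1.746 -2.221 -2.774
vertex 1.12 -2.324 -3.715
vertex 2.088 -1.73 -3.739
endloop
endfacet
facet normal 0.915 -0.383 0.129
outer loop
vertex 1.746 -2.221 -2.774
vertex 2.088 -1.73 -3.739
vertex 2.182 -1.173 -2.754
endloop
endfacet
facet normal 0.432 0.431 0.792
outer loop
vertex 1.272 -1.422 -2.122
vertex 2.182 -1.173 -2.754
vertex 1.32 -0.436 -2.685
endloop
endfacet
facet normal -0.552 -0.173 0.816
outer loop
vertex 0.616 -2.133 -2.716
vertex 1.272 -1.422 -2.122
vertex 0.352 -1.03 -2.661
endloop
endfacet
facet normal -0.647 -0.740 -0.185
outer loop
vertex 1.12 -2.324 -3.715
vertex 0.616 -2.133 -2.716
vertex 0.258 -1.587 -3.646
endloop
endfacet
facet normal 0.278 -0.486 -0.828
outer loop
vertex 2.088 -1.73 -3.739
vertex 1.12 -2.324 -3.715
vertex 1.168 -1.338 -4.278
endloop
endfacet
facet normal 0.945 0.237 -0.224
outer loop
vertex 2.182 -1.173 -2.754
vertex 2.088 -1.73 -3.739
vertex 1.824 -0.627 -3.684
endloop
endfacet
facet normal 0.066 -0.664 -0.745
outer loop
vertex -2.14 -1.903 -3.239
vertex -2.64 -1.999 -3.198
vertex -2.475 -1.631 -3.511
endloop
endfacet
facet normal 0.722 0.648 -0.241
outer loop
vertex -2.14 -1.903 -3.239
vertex -2.475 -1.631 -3.511
vertex -2.78 -0.581 -1.602
endloop
endfacet
facet normal 0.065 -0.663 -0.746
outer loop
vertex -2.475 -1.631 -3.511
vertex -2.64 -1.999 -3.198
vertex -2.974 -1.726 -3.47
endloop
endfacet
facet normal -0.202 0.844 -0.497
outer loop
vertex -2.475 -1.631 -3.511
vertex -2.974 -1.726 -3.47
vertex -2.78 -0.581 -1.602
endloop
endfacet
facet normal 0.066 -0.662 -0.746
outer loop
vertex -2.974 -1.726 -3.47
vertex -2.64 -1.999 -3.198
vertex -3.139 -2.094 -3.158
endloop
endfacet
facet normal -0.938 0.331 -0.106
outer loop
vertex -2.974 -1.726 -3.47
vertex -3.139 -2.094 -3.158
vertex -2.78 -0.581 -1.602
endloop
endfacet
facet normal 0.066 -0.662 -0.746
outer loop
vertex -3.139 -2.094 -3.158
vertex -2.64 -1.999 -3.198
vertex -2.804 -2.367 -2.886
endloop
endfacet
facet normal -0.750 -0.380 0.542
outer loop
vertex -3.139 -2.094 -3.158
vertex -2.804 -2.367 -2.886
vertex -2.78 -0.581 -1.602
endloop
endfacet
facet normal 0.066 -0.662 -0.746
outer loop
vertex -2.804 -2.367 -2.886
vertex -2.64 -1.999 -3.198
vertex -2.305 -2.271 -2.927
endloop
endfacet
facet normal 0.176 -0.576 0.798
outer loop
vertex -2.804 -2.367 -2.886
vertex -2.305 -2.271 -2.927
vertex -2.78 -0.581 -1.602
endloop
endfacet
facet normal 0.066 -0.662 -0.746
outer loop
vertex -2.305 -2.271 -2.927
vertex -2.64 -1.999 -3.198
vertex -2.14 -1.903 -3.239
endloop
endfacet
facet normal 0.911 -0.063 0.407
outer loop
vertex -2.305 -2.271 -2.927
vertex -2.14 -1.903 -3.239
vertex -2.78 -0.581 -1.602
endloop
endfacet

endsolid
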